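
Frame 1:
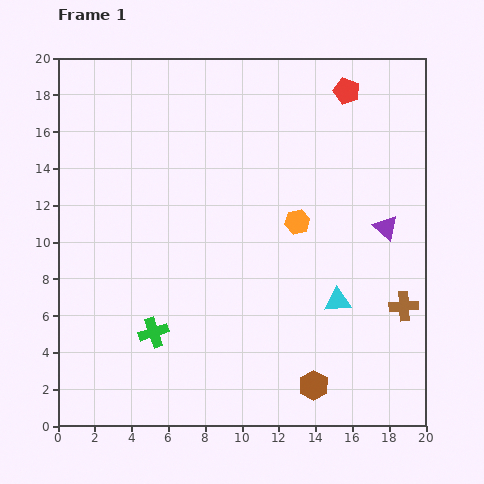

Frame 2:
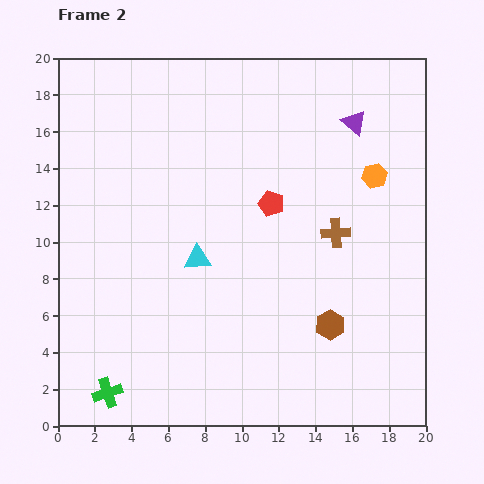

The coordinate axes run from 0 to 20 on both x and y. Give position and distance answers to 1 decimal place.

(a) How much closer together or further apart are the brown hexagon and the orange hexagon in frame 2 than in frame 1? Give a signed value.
-0.5

Distance in frame 1: 8.9. Distance in frame 2: 8.4.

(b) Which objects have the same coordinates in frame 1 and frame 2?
none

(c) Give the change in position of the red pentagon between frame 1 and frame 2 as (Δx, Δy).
(-4.1, -6.1)

The red pentagon was at (15.7, 18.2) in frame 1 and (11.6, 12.1) in frame 2.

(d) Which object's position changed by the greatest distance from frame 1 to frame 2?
the cyan triangle

(moved 7.9; next 7.3)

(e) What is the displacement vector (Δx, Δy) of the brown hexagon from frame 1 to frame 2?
(0.9, 3.3)

The brown hexagon was at (13.9, 2.2) in frame 1 and (14.8, 5.5) in frame 2.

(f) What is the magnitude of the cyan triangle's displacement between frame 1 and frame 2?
7.9

The cyan triangle moved from (15.2, 6.8) to (7.6, 9.1), a distance of √(7.6² + 2.3²) ≈ 7.9.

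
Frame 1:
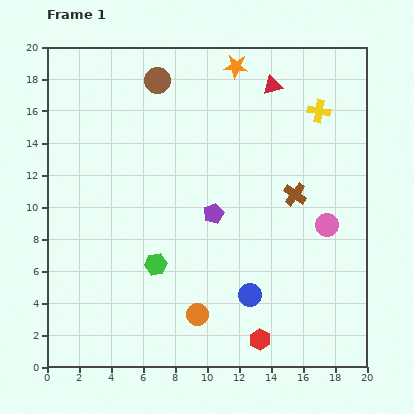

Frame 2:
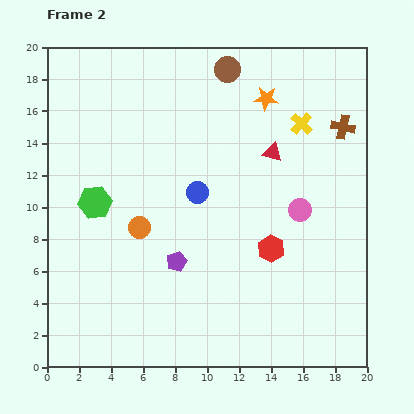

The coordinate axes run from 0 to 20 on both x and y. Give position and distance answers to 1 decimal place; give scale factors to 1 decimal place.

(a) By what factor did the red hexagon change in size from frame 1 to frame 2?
1.3×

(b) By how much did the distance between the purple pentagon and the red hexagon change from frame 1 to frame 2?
-2.4

Distance in frame 1: 8.4. Distance in frame 2: 6.0.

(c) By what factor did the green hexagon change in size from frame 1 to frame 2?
1.5×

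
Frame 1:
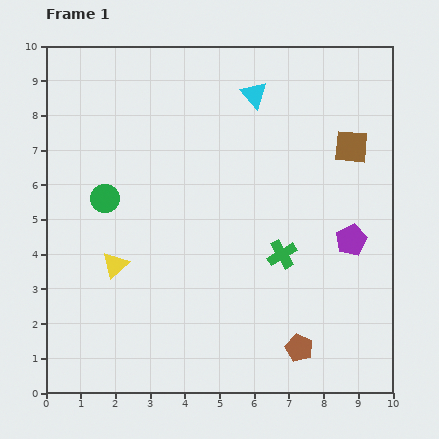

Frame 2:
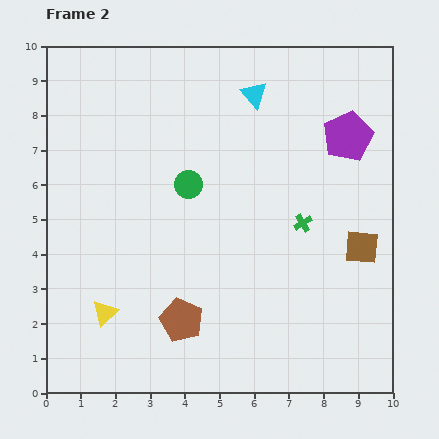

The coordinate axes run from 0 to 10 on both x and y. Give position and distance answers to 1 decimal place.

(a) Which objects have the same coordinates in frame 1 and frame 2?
the cyan triangle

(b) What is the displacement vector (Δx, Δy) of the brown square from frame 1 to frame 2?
(0.3, -2.9)

The brown square was at (8.8, 7.1) in frame 1 and (9.1, 4.2) in frame 2.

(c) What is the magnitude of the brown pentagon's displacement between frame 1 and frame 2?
3.5

The brown pentagon moved from (7.3, 1.3) to (3.9, 2.1), a distance of √(3.4² + 0.8²) ≈ 3.5.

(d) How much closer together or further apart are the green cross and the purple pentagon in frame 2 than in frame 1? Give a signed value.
+0.8

Distance in frame 1: 2.0. Distance in frame 2: 2.8.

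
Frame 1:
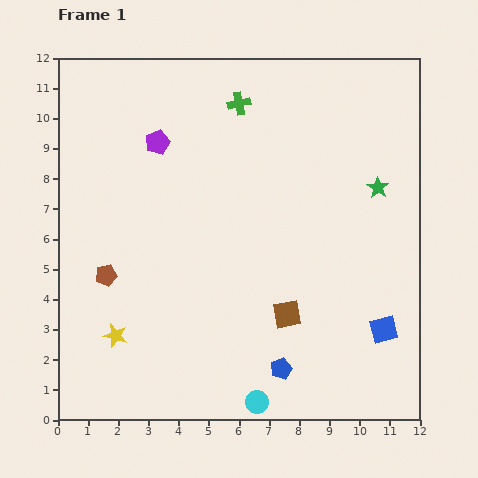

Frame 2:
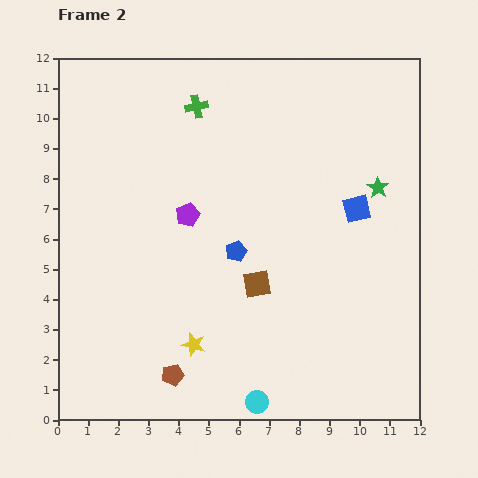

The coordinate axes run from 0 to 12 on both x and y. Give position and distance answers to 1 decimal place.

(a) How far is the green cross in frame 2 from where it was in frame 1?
1.4

The green cross moved from (6.0, 10.5) to (4.6, 10.4), a distance of √(1.4² + 0.1²) ≈ 1.4.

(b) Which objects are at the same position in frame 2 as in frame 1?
the cyan circle, the green star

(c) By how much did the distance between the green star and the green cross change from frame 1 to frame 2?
+1.2

Distance in frame 1: 5.4. Distance in frame 2: 6.6.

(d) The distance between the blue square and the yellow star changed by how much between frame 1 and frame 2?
-1.9

Distance in frame 1: 8.9. Distance in frame 2: 7.0.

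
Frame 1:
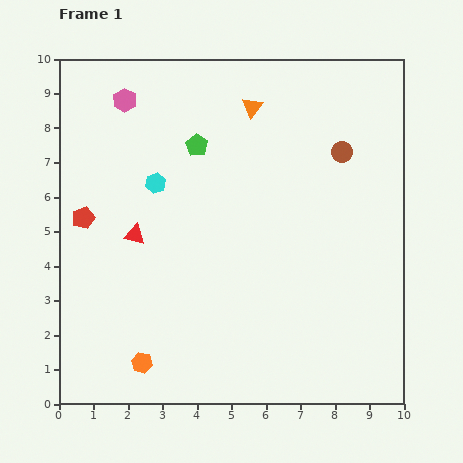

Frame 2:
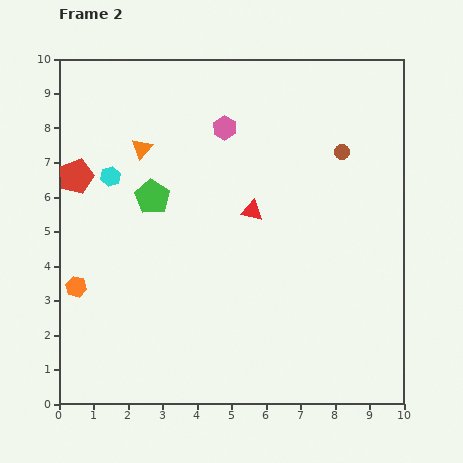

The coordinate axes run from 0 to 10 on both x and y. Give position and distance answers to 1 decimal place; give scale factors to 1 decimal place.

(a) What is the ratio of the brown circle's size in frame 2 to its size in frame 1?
0.7×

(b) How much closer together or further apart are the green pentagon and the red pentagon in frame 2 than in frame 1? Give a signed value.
-1.6

Distance in frame 1: 3.9. Distance in frame 2: 2.3.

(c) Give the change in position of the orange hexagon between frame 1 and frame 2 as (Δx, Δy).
(-1.9, 2.2)

The orange hexagon was at (2.4, 1.2) in frame 1 and (0.5, 3.4) in frame 2.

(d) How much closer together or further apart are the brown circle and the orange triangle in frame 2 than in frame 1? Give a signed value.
+2.9

Distance in frame 1: 2.9. Distance in frame 2: 5.8.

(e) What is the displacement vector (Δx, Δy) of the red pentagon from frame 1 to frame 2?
(-0.2, 1.2)

The red pentagon was at (0.7, 5.4) in frame 1 and (0.5, 6.6) in frame 2.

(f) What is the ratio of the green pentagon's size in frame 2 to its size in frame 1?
1.6×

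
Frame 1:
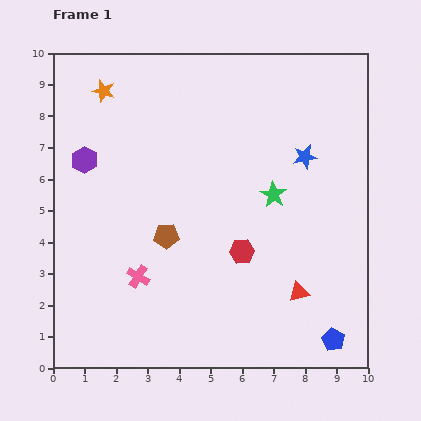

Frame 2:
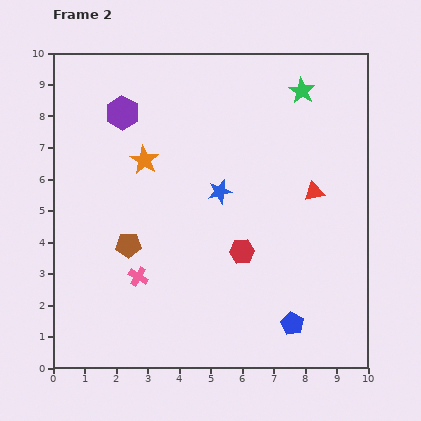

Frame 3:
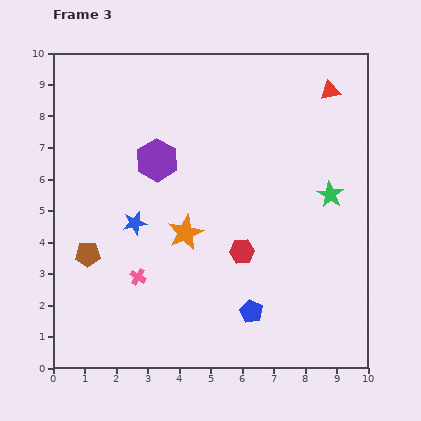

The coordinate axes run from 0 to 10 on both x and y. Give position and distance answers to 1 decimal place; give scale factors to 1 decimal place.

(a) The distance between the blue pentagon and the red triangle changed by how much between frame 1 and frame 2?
+2.4

Distance in frame 1: 1.9. Distance in frame 2: 4.3.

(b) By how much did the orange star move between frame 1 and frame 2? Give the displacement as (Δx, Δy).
(1.3, -2.2)

The orange star was at (1.6, 8.8) in frame 1 and (2.9, 6.6) in frame 2.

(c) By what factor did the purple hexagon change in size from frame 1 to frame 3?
1.6×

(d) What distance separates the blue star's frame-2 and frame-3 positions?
2.9

The blue star moved from (5.3, 5.6) to (2.6, 4.6), a distance of √(2.7² + 1.0²) ≈ 2.9.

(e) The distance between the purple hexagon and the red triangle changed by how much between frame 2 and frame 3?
-0.7

Distance in frame 2: 6.6. Distance in frame 3: 5.9.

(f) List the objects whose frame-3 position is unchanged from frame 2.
the red hexagon, the pink cross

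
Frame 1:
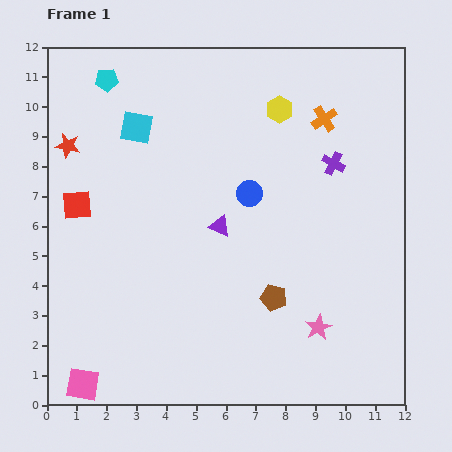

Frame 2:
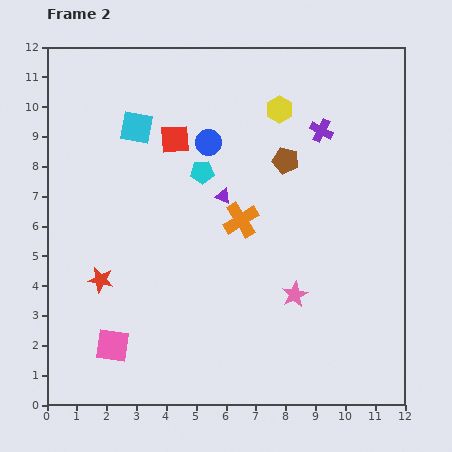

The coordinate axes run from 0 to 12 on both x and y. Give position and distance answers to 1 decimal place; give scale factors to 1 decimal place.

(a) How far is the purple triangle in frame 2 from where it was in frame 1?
1.0

The purple triangle moved from (5.8, 6.0) to (5.9, 7.0), a distance of √(0.1² + 1.0²) ≈ 1.0.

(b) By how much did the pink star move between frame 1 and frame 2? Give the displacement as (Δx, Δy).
(-0.8, 1.1)

The pink star was at (9.1, 2.6) in frame 1 and (8.3, 3.7) in frame 2.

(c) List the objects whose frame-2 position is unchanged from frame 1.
the cyan square, the yellow hexagon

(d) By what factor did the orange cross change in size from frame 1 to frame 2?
1.4×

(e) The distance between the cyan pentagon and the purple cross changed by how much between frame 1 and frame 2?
-3.9

Distance in frame 1: 8.1. Distance in frame 2: 4.2.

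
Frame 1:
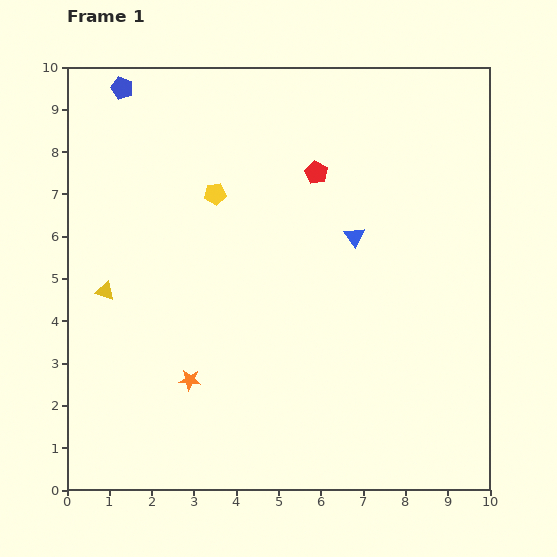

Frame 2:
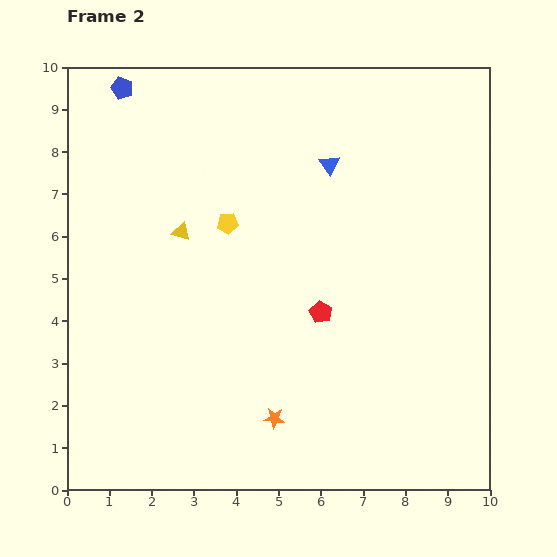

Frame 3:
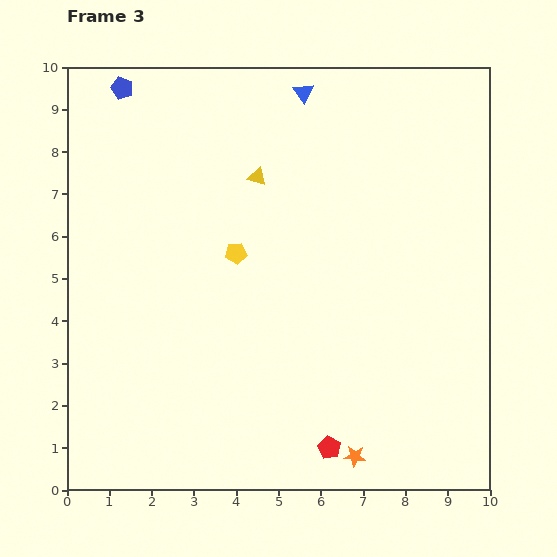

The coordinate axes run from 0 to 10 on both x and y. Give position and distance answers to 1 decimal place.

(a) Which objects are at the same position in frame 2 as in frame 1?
the blue pentagon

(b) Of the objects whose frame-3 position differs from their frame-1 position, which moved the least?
the yellow pentagon

(moved 1.5)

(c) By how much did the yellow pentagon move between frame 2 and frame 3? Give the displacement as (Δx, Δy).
(0.2, -0.7)

The yellow pentagon was at (3.8, 6.3) in frame 2 and (4.0, 5.6) in frame 3.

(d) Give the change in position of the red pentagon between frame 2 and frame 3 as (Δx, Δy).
(0.2, -3.2)

The red pentagon was at (6.0, 4.2) in frame 2 and (6.2, 1.0) in frame 3.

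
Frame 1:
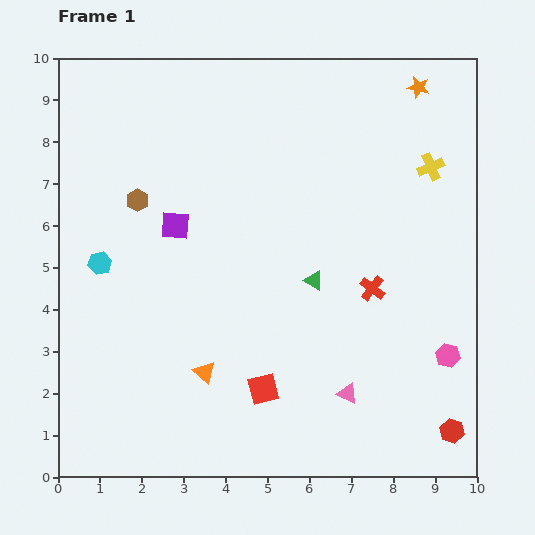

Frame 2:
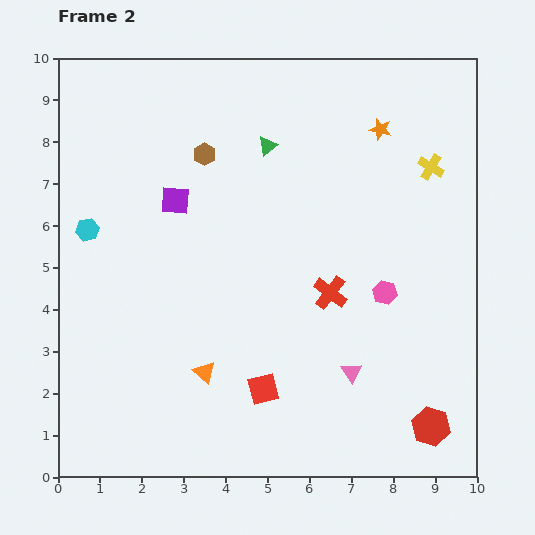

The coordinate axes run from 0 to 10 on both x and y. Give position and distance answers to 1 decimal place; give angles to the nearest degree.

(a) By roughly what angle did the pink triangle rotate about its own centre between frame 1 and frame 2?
31° clockwise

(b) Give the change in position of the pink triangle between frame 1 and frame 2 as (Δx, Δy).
(0.1, 0.5)

The pink triangle was at (6.9, 2.0) in frame 1 and (7.0, 2.5) in frame 2.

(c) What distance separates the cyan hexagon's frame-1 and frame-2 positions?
0.9

The cyan hexagon moved from (1.0, 5.1) to (0.7, 5.9), a distance of √(0.3² + 0.8²) ≈ 0.9.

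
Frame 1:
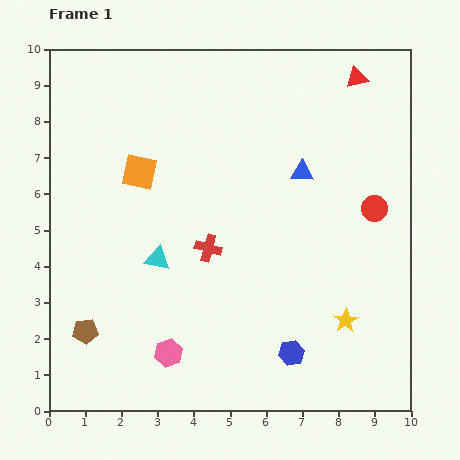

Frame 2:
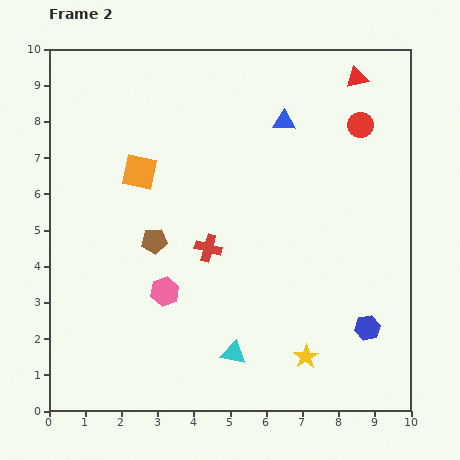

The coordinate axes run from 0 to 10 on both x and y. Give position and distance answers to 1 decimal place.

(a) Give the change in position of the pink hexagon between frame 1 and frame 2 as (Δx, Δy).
(-0.1, 1.7)

The pink hexagon was at (3.3, 1.6) in frame 1 and (3.2, 3.3) in frame 2.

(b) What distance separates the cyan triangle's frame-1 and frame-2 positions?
3.3

The cyan triangle moved from (3.0, 4.2) to (5.1, 1.6), a distance of √(2.1² + 2.6²) ≈ 3.3.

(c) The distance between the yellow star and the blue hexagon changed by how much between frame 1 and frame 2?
+0.2

Distance in frame 1: 1.7. Distance in frame 2: 1.9.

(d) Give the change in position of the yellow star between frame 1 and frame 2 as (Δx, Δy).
(-1.1, -1.0)

The yellow star was at (8.2, 2.5) in frame 1 and (7.1, 1.5) in frame 2.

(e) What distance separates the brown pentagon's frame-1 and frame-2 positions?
3.1

The brown pentagon moved from (1.0, 2.2) to (2.9, 4.7), a distance of √(1.9² + 2.5²) ≈ 3.1.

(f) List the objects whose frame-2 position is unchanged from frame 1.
the red triangle, the red cross, the orange square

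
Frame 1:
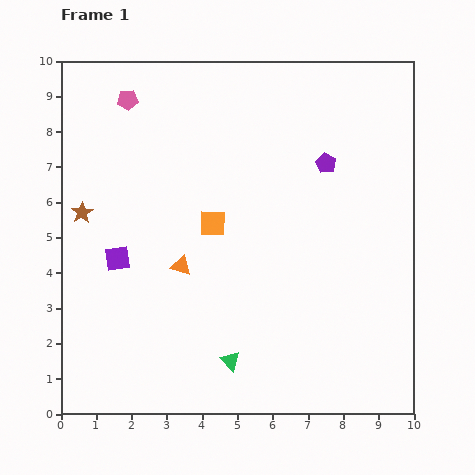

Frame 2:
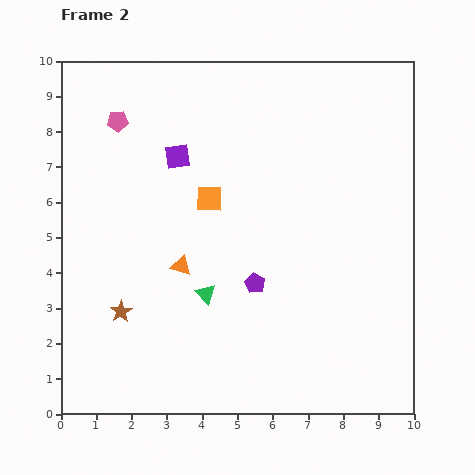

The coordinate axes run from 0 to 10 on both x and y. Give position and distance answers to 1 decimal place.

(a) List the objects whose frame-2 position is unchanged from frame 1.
the orange triangle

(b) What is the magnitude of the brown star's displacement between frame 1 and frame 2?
3.0

The brown star moved from (0.6, 5.7) to (1.7, 2.9), a distance of √(1.1² + 2.8²) ≈ 3.0.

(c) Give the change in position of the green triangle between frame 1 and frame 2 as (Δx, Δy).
(-0.7, 1.9)

The green triangle was at (4.8, 1.5) in frame 1 and (4.1, 3.4) in frame 2.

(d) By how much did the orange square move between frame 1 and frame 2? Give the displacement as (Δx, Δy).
(-0.1, 0.7)

The orange square was at (4.3, 5.4) in frame 1 and (4.2, 6.1) in frame 2.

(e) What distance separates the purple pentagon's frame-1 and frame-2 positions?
3.9

The purple pentagon moved from (7.5, 7.1) to (5.5, 3.7), a distance of √(2.0² + 3.4²) ≈ 3.9.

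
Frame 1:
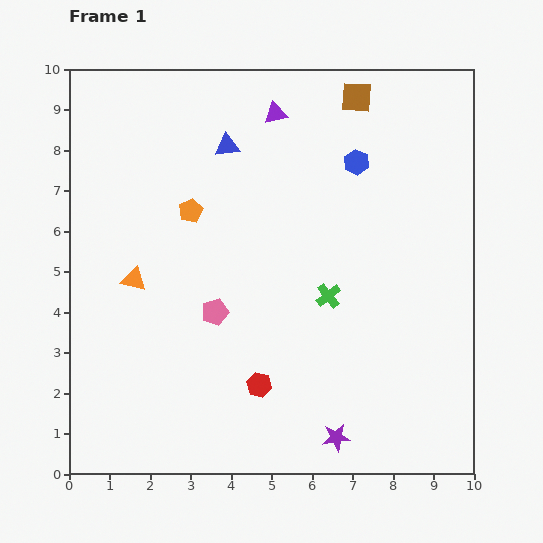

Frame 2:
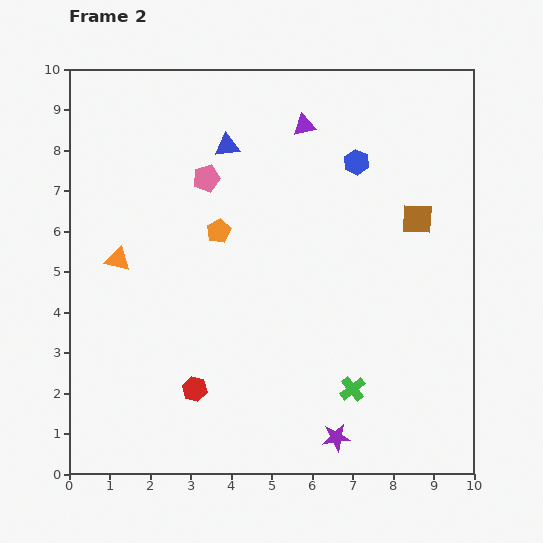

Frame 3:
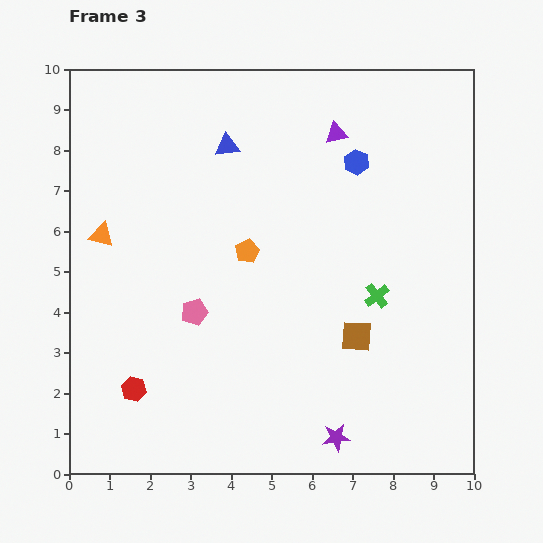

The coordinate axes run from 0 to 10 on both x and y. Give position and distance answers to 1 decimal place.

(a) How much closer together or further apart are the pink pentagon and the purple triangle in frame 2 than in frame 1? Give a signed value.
-2.4

Distance in frame 1: 5.1. Distance in frame 2: 2.7.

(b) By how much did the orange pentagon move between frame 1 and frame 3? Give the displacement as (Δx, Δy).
(1.4, -1.0)

The orange pentagon was at (3.0, 6.5) in frame 1 and (4.4, 5.5) in frame 3.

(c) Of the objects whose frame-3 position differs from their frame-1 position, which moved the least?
the pink pentagon

(moved 0.5)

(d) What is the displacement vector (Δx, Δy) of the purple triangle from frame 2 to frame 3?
(0.8, -0.2)

The purple triangle was at (5.8, 8.6) in frame 2 and (6.6, 8.4) in frame 3.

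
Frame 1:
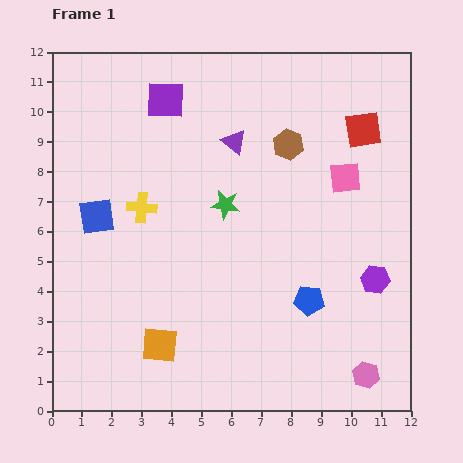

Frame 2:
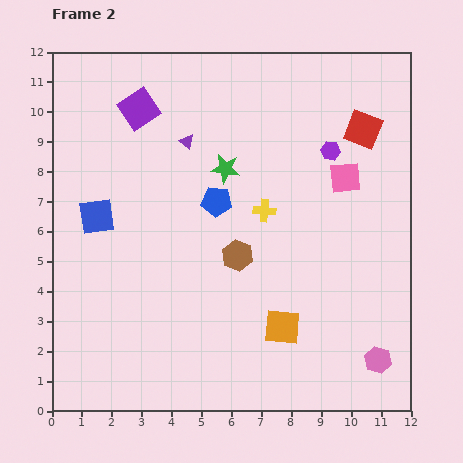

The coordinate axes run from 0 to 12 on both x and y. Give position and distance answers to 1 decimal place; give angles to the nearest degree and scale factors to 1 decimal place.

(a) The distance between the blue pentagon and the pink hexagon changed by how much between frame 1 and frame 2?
+4.5

Distance in frame 1: 3.1. Distance in frame 2: 7.6.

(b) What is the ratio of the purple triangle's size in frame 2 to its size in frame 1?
0.6×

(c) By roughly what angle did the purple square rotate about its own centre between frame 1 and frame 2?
35° counter-clockwise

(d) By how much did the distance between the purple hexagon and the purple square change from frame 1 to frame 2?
-2.6

Distance in frame 1: 9.2. Distance in frame 2: 6.6.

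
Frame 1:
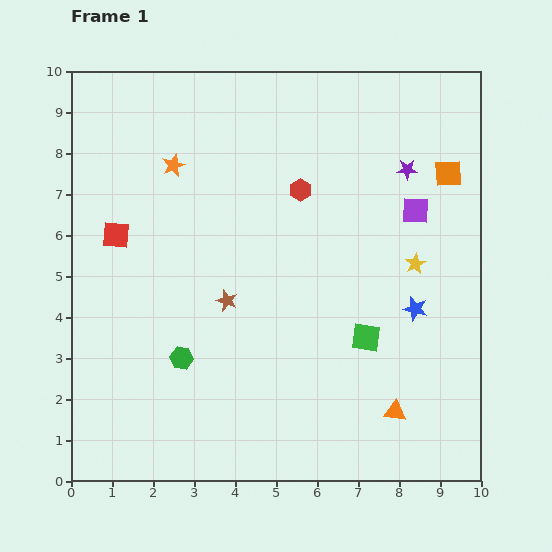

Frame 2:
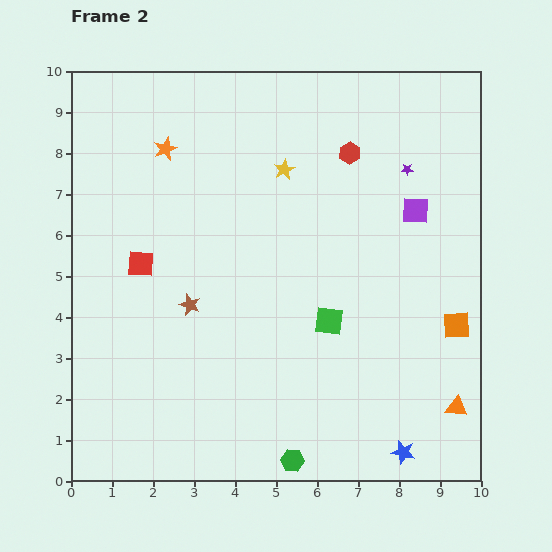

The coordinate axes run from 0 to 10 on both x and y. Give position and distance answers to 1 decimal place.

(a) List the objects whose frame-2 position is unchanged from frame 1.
the purple square, the purple star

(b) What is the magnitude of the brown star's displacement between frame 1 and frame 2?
0.9

The brown star moved from (3.8, 4.4) to (2.9, 4.3), a distance of √(0.9² + 0.1²) ≈ 0.9.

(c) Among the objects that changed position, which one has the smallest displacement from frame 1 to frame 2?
the orange star

(moved 0.4)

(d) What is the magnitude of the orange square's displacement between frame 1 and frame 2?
3.7

The orange square moved from (9.2, 7.5) to (9.4, 3.8), a distance of √(0.2² + 3.7²) ≈ 3.7.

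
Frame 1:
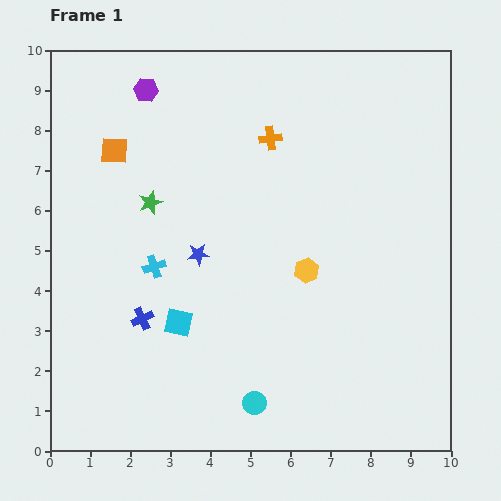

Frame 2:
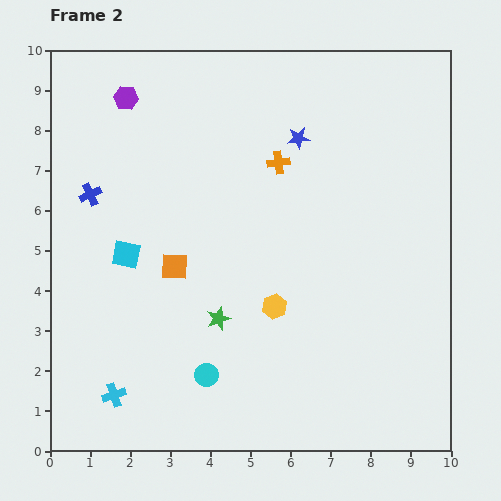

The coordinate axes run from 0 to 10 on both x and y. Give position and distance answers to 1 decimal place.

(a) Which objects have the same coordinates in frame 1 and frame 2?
none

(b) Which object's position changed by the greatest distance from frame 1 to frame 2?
the blue star

(moved 3.8; next 3.4)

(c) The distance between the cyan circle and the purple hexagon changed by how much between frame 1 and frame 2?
-1.1

Distance in frame 1: 8.3. Distance in frame 2: 7.2.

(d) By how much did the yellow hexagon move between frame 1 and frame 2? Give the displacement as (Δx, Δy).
(-0.8, -0.9)

The yellow hexagon was at (6.4, 4.5) in frame 1 and (5.6, 3.6) in frame 2.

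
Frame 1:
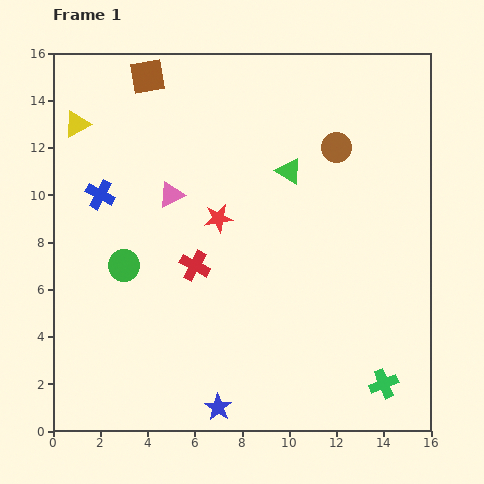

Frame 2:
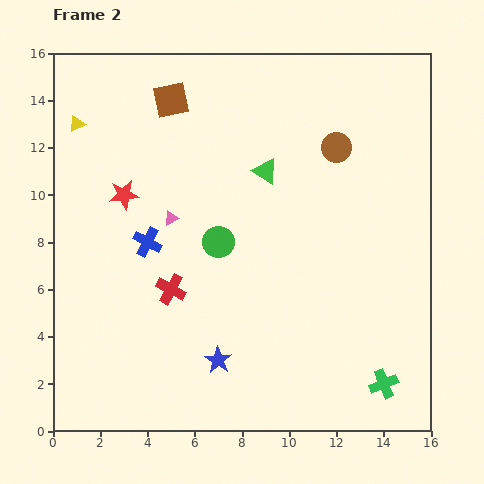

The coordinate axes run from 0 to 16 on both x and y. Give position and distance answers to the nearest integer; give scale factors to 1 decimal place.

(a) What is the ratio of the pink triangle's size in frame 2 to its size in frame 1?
0.6×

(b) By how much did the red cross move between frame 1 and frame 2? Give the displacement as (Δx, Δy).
(-1, -1)

The red cross was at (6, 7) in frame 1 and (5, 6) in frame 2.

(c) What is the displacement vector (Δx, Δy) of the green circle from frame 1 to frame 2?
(4, 1)

The green circle was at (3, 7) in frame 1 and (7, 8) in frame 2.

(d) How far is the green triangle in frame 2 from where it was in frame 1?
1

The green triangle moved from (10, 11) to (9, 11), a distance of √(1² + 0²) ≈ 1.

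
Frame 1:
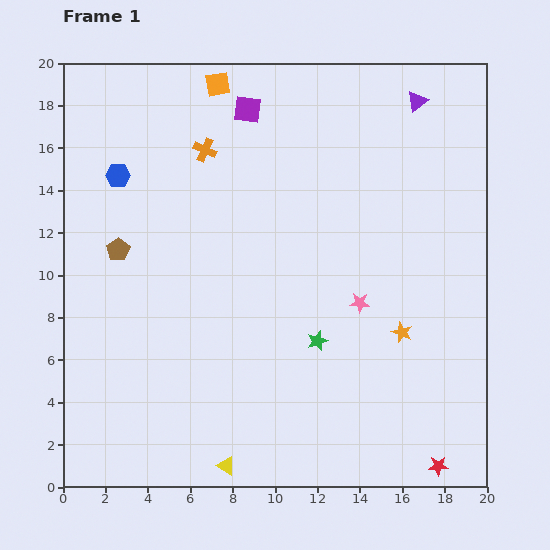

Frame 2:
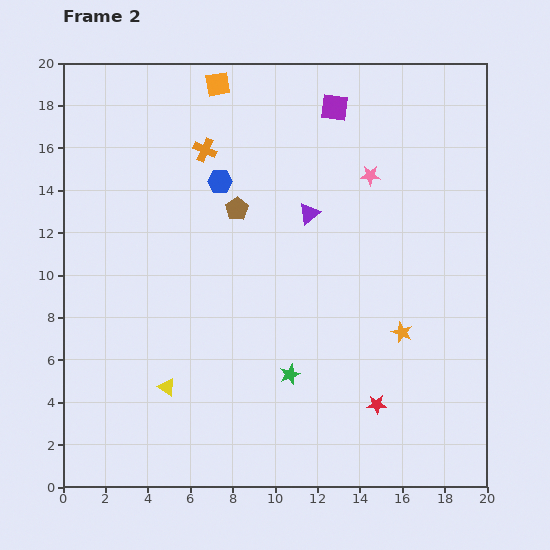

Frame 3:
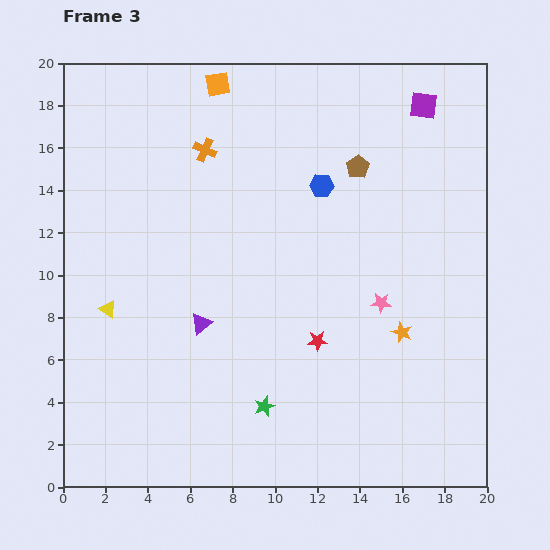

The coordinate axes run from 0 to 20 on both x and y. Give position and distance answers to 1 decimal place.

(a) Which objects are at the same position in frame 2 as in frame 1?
the orange square, the orange cross, the orange star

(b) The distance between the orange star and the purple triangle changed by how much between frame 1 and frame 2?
-3.8

Distance in frame 1: 10.9. Distance in frame 2: 7.1.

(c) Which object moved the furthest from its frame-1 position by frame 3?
the purple triangle

(moved 14.6; next 12.0)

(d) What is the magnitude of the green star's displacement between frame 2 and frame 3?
1.9

The green star moved from (10.7, 5.3) to (9.5, 3.8), a distance of √(1.2² + 1.5²) ≈ 1.9.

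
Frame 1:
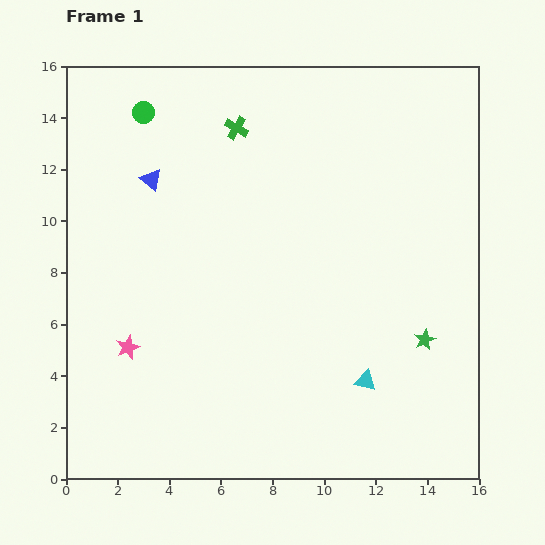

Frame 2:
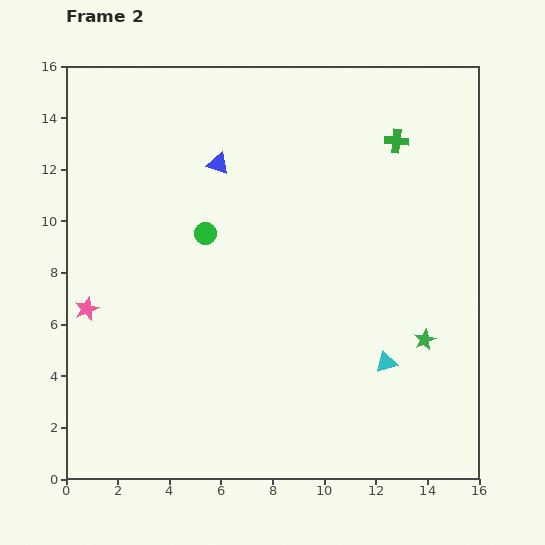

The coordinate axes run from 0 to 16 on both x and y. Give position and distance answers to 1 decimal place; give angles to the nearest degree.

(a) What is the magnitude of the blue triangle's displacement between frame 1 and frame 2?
2.7

The blue triangle moved from (3.3, 11.6) to (5.9, 12.2), a distance of √(2.6² + 0.6²) ≈ 2.7.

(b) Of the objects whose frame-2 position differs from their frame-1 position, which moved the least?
the cyan triangle

(moved 1.1)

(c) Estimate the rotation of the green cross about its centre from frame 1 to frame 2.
25° counter-clockwise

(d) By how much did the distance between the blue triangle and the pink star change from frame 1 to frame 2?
+1.0

Distance in frame 1: 6.6. Distance in frame 2: 7.6.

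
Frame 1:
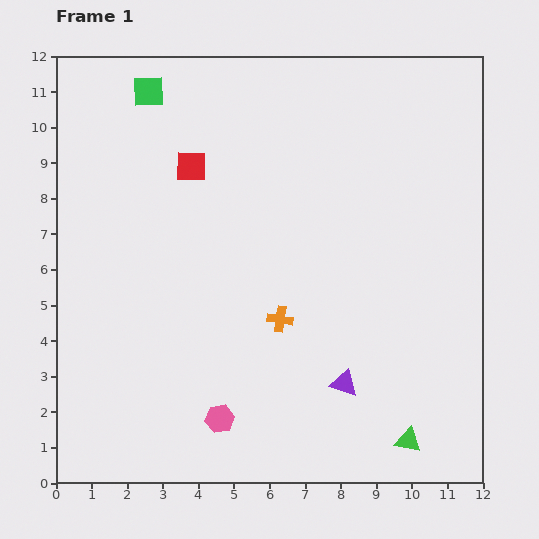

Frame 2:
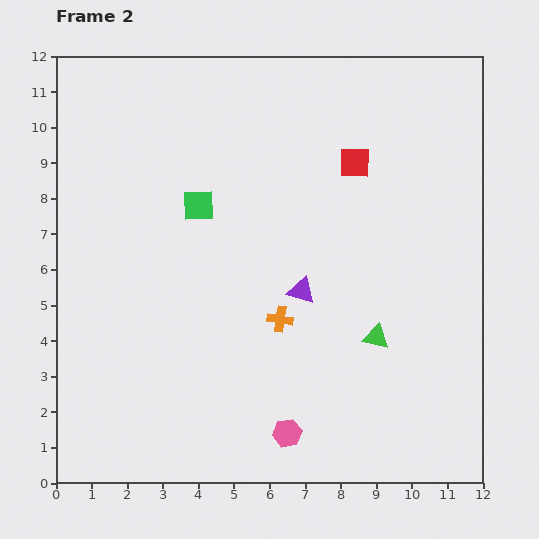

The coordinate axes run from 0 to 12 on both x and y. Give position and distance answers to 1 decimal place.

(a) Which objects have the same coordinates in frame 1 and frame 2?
the orange cross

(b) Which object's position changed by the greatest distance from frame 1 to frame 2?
the red square

(moved 4.6; next 3.5)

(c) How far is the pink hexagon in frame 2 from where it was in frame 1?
1.9

The pink hexagon moved from (4.6, 1.8) to (6.5, 1.4), a distance of √(1.9² + 0.4²) ≈ 1.9.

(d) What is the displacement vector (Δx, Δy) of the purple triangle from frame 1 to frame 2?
(-1.2, 2.6)

The purple triangle was at (8.1, 2.8) in frame 1 and (6.9, 5.4) in frame 2.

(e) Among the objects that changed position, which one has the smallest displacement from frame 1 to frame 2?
the pink hexagon

(moved 1.9)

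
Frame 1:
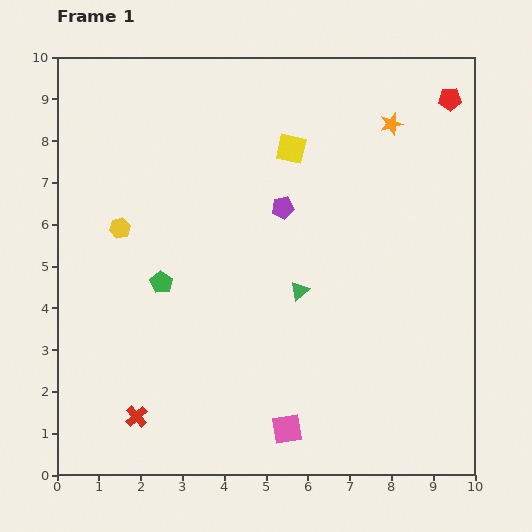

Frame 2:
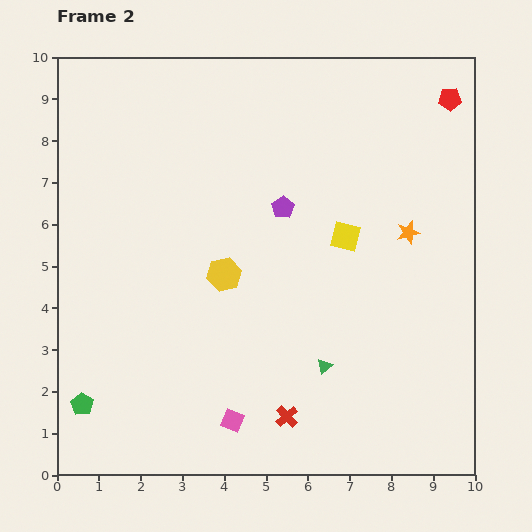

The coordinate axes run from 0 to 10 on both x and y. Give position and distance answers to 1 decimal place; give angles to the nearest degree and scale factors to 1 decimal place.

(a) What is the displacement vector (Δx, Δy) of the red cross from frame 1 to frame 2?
(3.6, 0.0)

The red cross was at (1.9, 1.4) in frame 1 and (5.5, 1.4) in frame 2.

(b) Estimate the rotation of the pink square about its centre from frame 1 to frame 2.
32° clockwise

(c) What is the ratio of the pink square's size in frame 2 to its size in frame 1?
0.7×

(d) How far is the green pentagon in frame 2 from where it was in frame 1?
3.5

The green pentagon moved from (2.5, 4.6) to (0.6, 1.7), a distance of √(1.9² + 2.9²) ≈ 3.5.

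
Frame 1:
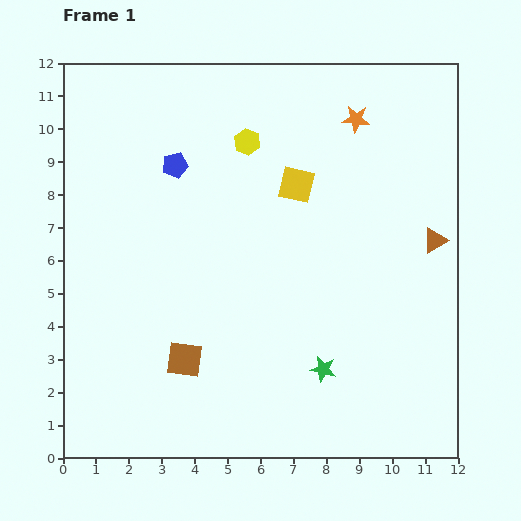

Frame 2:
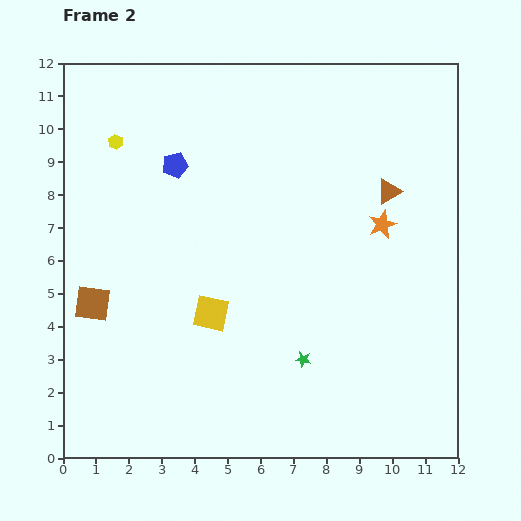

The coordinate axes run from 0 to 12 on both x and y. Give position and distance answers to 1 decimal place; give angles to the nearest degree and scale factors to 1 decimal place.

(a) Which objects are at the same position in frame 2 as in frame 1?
the blue pentagon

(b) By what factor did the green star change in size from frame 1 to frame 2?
0.6×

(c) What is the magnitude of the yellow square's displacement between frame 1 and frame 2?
4.7

The yellow square moved from (7.1, 8.3) to (4.5, 4.4), a distance of √(2.6² + 3.9²) ≈ 4.7.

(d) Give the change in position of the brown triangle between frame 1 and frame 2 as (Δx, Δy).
(-1.4, 1.5)

The brown triangle was at (11.3, 6.6) in frame 1 and (9.9, 8.1) in frame 2.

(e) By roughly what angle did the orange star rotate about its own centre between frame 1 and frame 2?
28° counter-clockwise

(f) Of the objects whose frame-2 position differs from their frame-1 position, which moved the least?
the green star

(moved 0.7)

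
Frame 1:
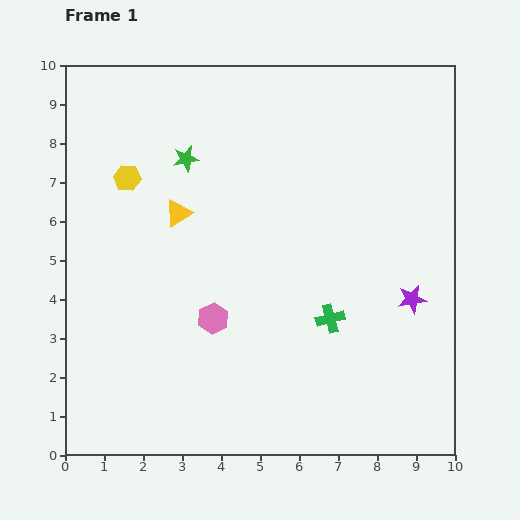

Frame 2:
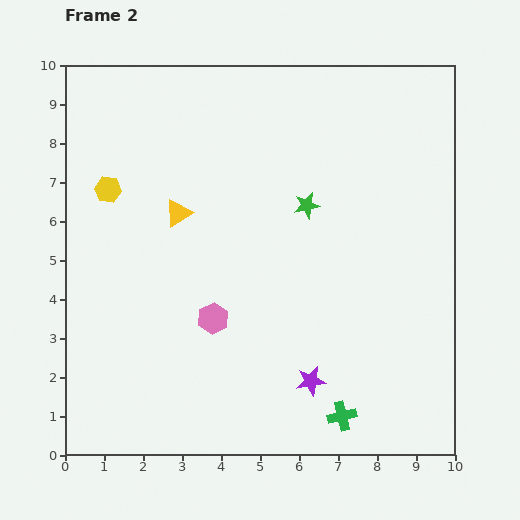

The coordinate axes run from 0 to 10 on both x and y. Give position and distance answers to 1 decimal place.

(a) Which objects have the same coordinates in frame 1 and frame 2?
the yellow triangle, the pink hexagon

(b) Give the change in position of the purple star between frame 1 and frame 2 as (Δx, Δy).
(-2.6, -2.1)

The purple star was at (8.9, 4.0) in frame 1 and (6.3, 1.9) in frame 2.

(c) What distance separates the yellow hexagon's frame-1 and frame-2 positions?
0.6

The yellow hexagon moved from (1.6, 7.1) to (1.1, 6.8), a distance of √(0.5² + 0.3²) ≈ 0.6.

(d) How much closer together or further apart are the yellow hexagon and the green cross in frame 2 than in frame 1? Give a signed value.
+2.0

Distance in frame 1: 6.3. Distance in frame 2: 8.3.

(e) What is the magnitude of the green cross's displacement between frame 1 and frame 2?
2.5

The green cross moved from (6.8, 3.5) to (7.1, 1.0), a distance of √(0.3² + 2.5²) ≈ 2.5.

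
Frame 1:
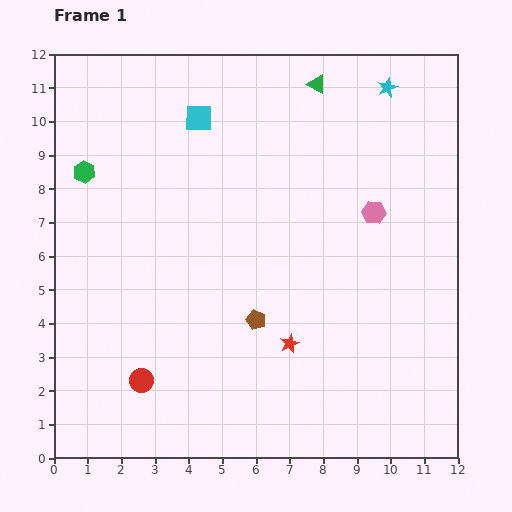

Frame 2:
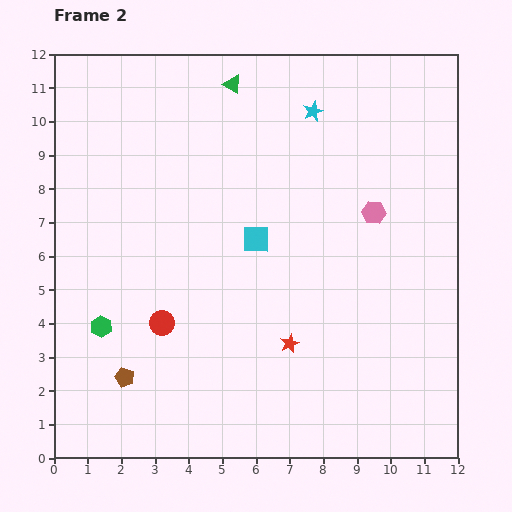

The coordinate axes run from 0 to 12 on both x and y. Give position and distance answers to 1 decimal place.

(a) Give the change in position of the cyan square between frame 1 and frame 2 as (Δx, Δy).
(1.7, -3.6)

The cyan square was at (4.3, 10.1) in frame 1 and (6.0, 6.5) in frame 2.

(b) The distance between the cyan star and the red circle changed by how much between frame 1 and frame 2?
-3.7

Distance in frame 1: 11.4. Distance in frame 2: 7.7.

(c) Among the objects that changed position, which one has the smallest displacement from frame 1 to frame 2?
the red circle

(moved 1.8)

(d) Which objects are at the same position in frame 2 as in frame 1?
the pink hexagon, the red star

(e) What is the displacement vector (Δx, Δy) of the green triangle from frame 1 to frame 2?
(-2.5, 0.0)

The green triangle was at (7.8, 11.1) in frame 1 and (5.3, 11.1) in frame 2.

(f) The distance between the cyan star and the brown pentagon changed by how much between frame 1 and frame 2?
+1.8

Distance in frame 1: 7.9. Distance in frame 2: 9.7.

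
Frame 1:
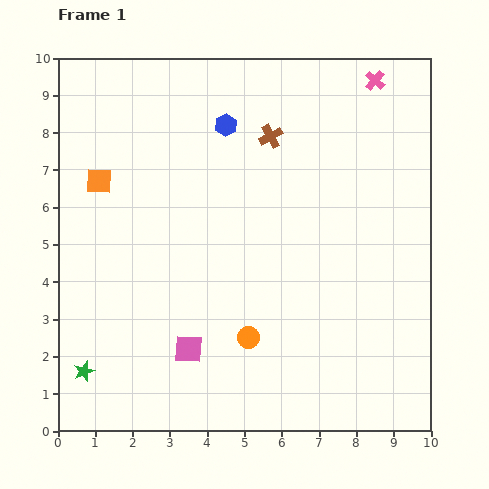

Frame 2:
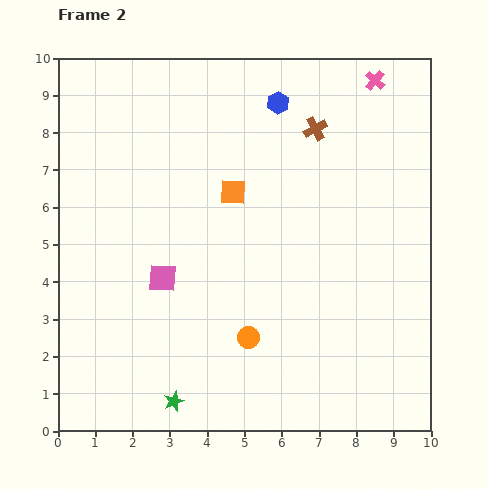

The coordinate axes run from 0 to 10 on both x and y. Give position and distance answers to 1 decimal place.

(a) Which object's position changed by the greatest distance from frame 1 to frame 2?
the orange square

(moved 3.6; next 2.5)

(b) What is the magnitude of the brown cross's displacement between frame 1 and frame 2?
1.2

The brown cross moved from (5.7, 7.9) to (6.9, 8.1), a distance of √(1.2² + 0.2²) ≈ 1.2.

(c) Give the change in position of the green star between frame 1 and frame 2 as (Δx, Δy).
(2.4, -0.8)

The green star was at (0.7, 1.6) in frame 1 and (3.1, 0.8) in frame 2.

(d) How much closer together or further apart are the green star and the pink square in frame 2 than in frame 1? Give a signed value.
+0.4

Distance in frame 1: 2.9. Distance in frame 2: 3.3.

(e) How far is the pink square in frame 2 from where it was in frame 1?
2.0

The pink square moved from (3.5, 2.2) to (2.8, 4.1), a distance of √(0.7² + 1.9²) ≈ 2.0.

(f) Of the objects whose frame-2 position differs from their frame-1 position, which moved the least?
the brown cross

(moved 1.2)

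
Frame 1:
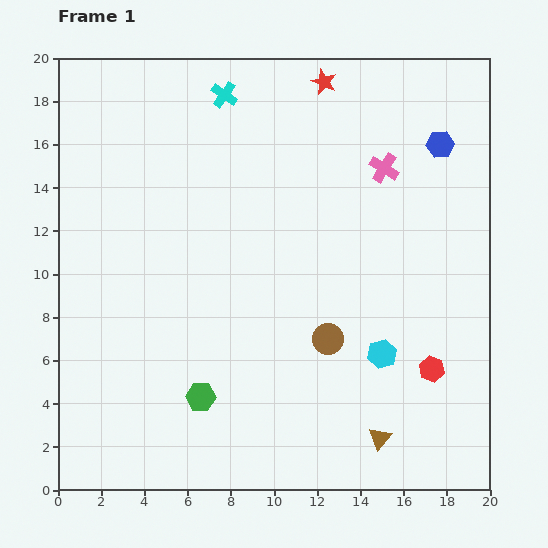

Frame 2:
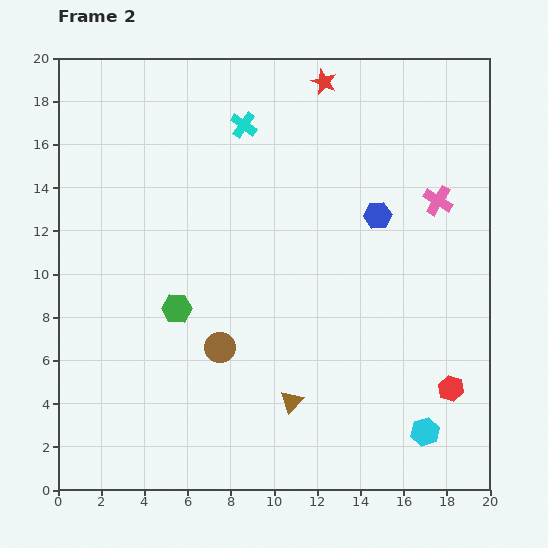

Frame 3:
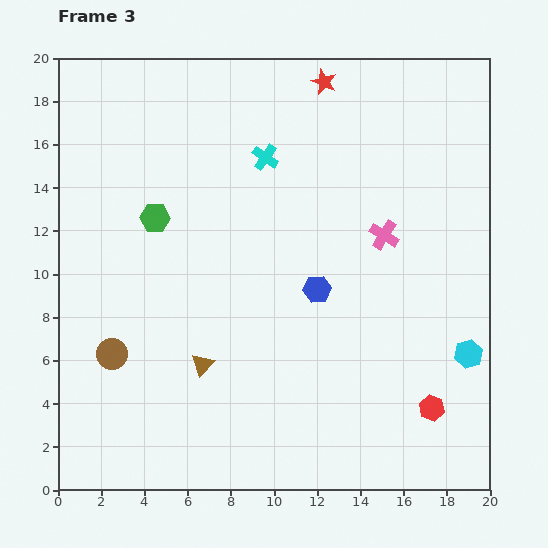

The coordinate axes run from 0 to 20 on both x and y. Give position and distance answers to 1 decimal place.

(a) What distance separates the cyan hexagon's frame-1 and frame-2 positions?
4.1

The cyan hexagon moved from (15.0, 6.3) to (17.0, 2.7), a distance of √(2.0² + 3.6²) ≈ 4.1.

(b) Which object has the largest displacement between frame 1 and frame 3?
the brown circle

(moved 10.0; next 8.9)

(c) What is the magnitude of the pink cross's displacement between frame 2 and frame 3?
3.0

The pink cross moved from (17.6, 13.4) to (15.1, 11.8), a distance of √(2.5² + 1.6²) ≈ 3.0.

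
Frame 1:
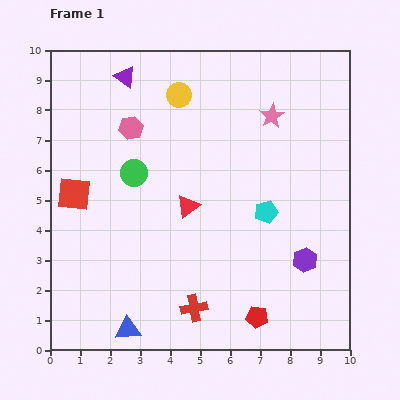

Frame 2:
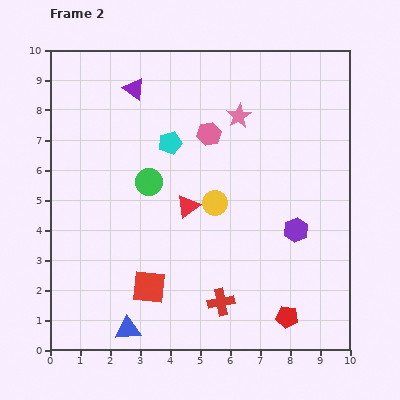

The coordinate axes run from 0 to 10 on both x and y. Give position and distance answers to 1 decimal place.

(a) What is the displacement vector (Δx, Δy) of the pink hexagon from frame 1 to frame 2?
(2.6, -0.2)

The pink hexagon was at (2.7, 7.4) in frame 1 and (5.3, 7.2) in frame 2.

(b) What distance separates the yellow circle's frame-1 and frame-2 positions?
3.8

The yellow circle moved from (4.3, 8.5) to (5.5, 4.9), a distance of √(1.2² + 3.6²) ≈ 3.8.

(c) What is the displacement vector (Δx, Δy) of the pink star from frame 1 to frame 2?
(-1.1, 0.0)

The pink star was at (7.4, 7.8) in frame 1 and (6.3, 7.8) in frame 2.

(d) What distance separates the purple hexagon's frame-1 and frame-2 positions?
1.0

The purple hexagon moved from (8.5, 3.0) to (8.2, 4.0), a distance of √(0.3² + 1.0²) ≈ 1.0.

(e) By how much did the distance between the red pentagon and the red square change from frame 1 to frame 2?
-2.6

Distance in frame 1: 7.3. Distance in frame 2: 4.7.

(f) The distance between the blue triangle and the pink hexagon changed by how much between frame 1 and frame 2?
+0.3

Distance in frame 1: 6.7. Distance in frame 2: 7.0.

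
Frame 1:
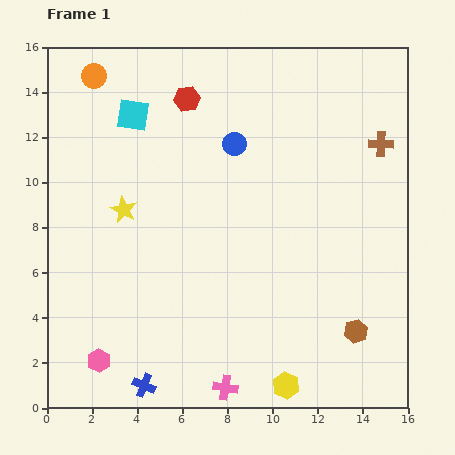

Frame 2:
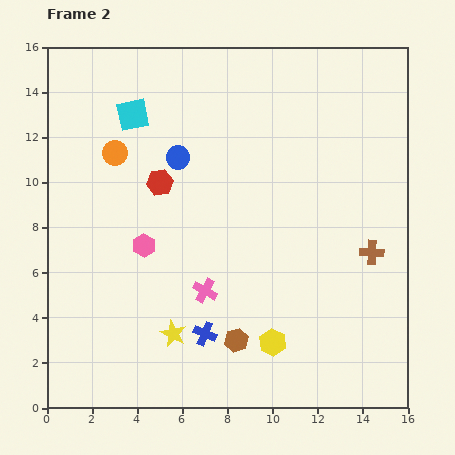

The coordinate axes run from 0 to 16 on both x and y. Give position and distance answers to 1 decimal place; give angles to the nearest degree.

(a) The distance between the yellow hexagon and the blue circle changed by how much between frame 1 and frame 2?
-1.7

Distance in frame 1: 10.9. Distance in frame 2: 9.2.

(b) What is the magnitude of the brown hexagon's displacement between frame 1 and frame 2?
5.3

The brown hexagon moved from (13.7, 3.4) to (8.4, 3.0), a distance of √(5.3² + 0.4²) ≈ 5.3.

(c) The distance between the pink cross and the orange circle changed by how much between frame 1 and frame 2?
-7.7

Distance in frame 1: 15.0. Distance in frame 2: 7.3.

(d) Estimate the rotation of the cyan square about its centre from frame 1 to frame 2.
21° counter-clockwise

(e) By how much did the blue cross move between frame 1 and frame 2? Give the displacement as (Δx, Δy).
(2.7, 2.3)

The blue cross was at (4.3, 1.0) in frame 1 and (7.0, 3.3) in frame 2.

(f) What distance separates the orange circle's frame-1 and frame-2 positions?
3.5

The orange circle moved from (2.1, 14.7) to (3.0, 11.3), a distance of √(0.9² + 3.4²) ≈ 3.5.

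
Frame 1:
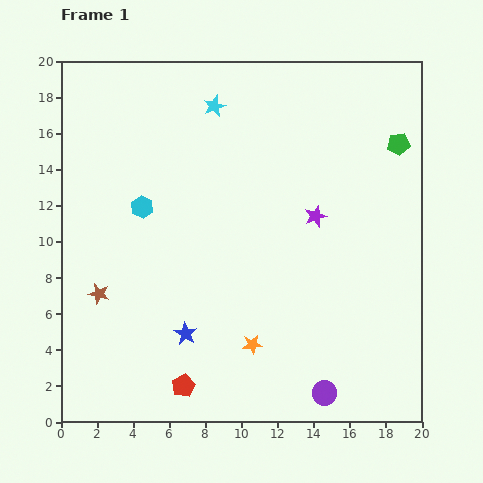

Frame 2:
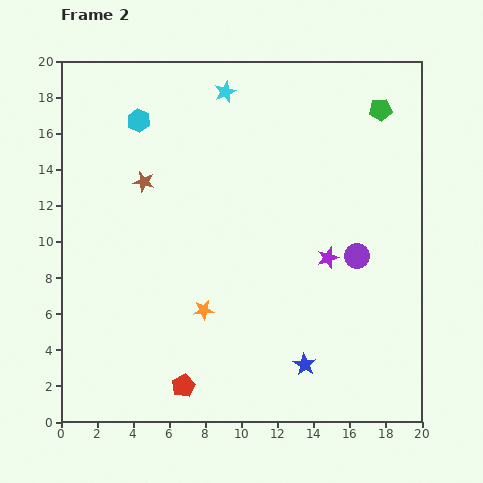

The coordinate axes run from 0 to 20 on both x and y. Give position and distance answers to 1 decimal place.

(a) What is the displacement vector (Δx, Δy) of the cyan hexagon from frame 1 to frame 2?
(-0.2, 4.8)

The cyan hexagon was at (4.5, 11.9) in frame 1 and (4.3, 16.7) in frame 2.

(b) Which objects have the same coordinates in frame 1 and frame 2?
the red pentagon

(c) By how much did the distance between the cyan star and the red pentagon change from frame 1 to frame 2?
+0.9

Distance in frame 1: 15.6. Distance in frame 2: 16.5.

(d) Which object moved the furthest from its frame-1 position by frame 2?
the purple circle

(moved 7.8; next 6.8)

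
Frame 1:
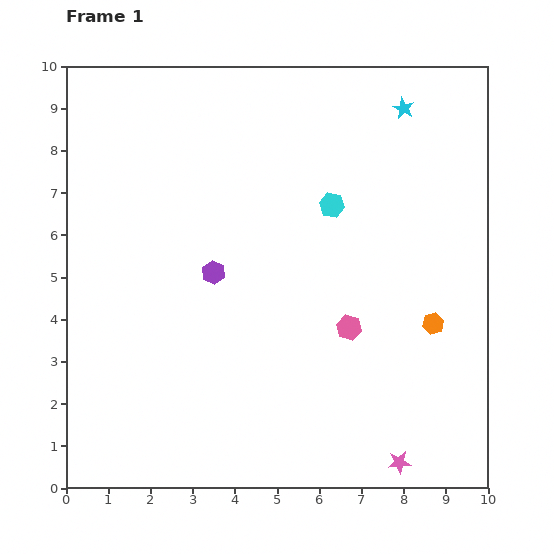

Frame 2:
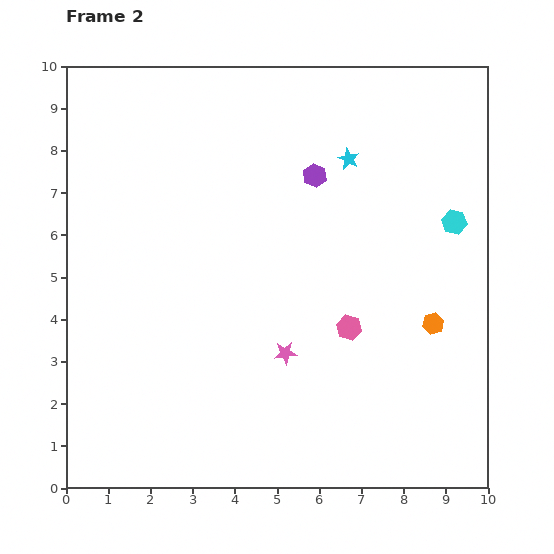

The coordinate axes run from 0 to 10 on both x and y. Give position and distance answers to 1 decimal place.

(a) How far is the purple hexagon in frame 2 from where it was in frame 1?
3.3

The purple hexagon moved from (3.5, 5.1) to (5.9, 7.4), a distance of √(2.4² + 2.3²) ≈ 3.3.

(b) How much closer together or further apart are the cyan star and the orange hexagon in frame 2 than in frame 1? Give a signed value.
-0.7

Distance in frame 1: 5.1. Distance in frame 2: 4.4.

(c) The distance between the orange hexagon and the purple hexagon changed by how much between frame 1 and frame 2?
-0.8

Distance in frame 1: 5.3. Distance in frame 2: 4.5.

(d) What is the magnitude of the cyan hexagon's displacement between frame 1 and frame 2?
2.9

The cyan hexagon moved from (6.3, 6.7) to (9.2, 6.3), a distance of √(2.9² + 0.4²) ≈ 2.9.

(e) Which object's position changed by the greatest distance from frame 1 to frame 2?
the pink star

(moved 3.7; next 3.3)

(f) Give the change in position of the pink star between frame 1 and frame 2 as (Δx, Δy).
(-2.7, 2.6)

The pink star was at (7.9, 0.6) in frame 1 and (5.2, 3.2) in frame 2.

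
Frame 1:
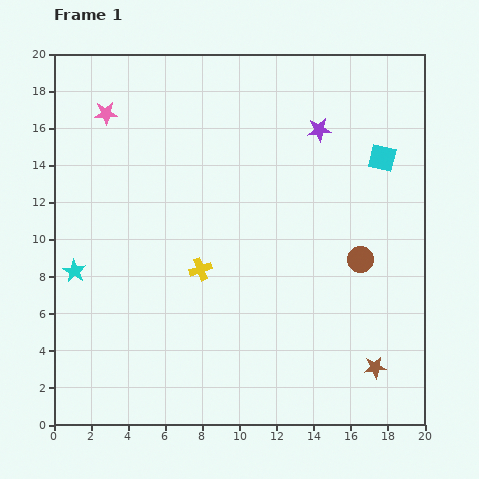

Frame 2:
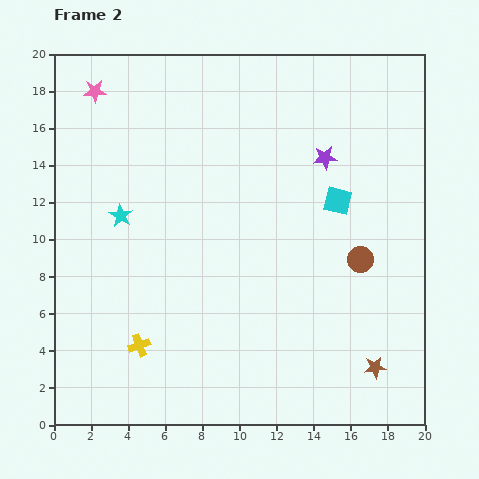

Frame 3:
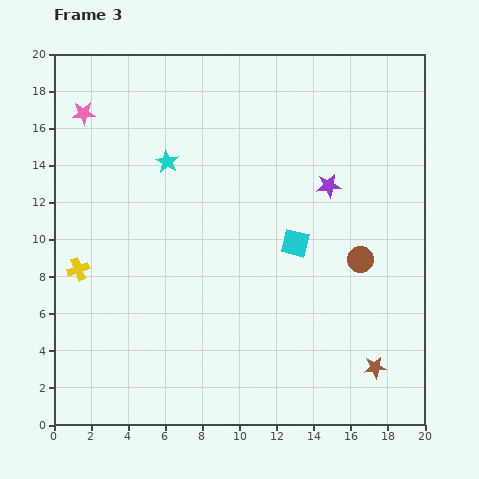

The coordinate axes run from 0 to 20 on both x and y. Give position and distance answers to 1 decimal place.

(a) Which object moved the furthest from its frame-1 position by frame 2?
the yellow cross

(moved 5.3; next 3.9)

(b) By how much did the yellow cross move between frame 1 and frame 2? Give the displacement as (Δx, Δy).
(-3.3, -4.1)

The yellow cross was at (7.9, 8.4) in frame 1 and (4.6, 4.3) in frame 2.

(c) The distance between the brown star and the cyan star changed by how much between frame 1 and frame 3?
-1.2

Distance in frame 1: 17.0. Distance in frame 3: 15.8.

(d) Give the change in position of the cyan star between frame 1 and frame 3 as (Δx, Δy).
(5.0, 5.9)

The cyan star was at (1.1, 8.3) in frame 1 and (6.1, 14.2) in frame 3.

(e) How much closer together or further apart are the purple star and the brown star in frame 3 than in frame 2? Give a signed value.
-1.5

Distance in frame 2: 11.6. Distance in frame 3: 10.1.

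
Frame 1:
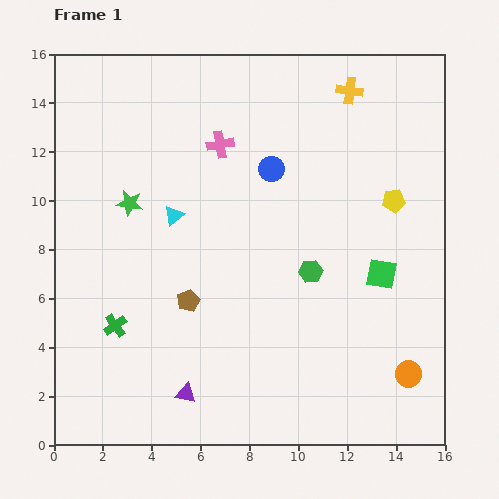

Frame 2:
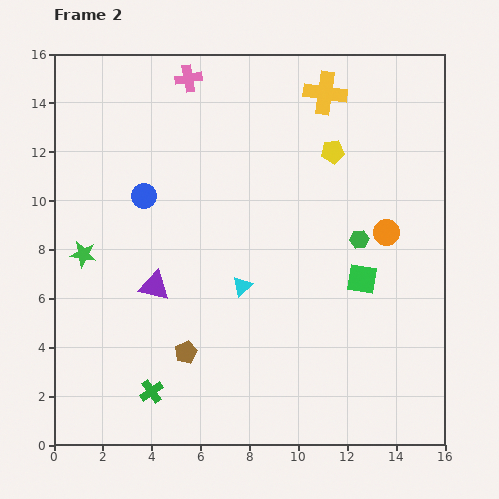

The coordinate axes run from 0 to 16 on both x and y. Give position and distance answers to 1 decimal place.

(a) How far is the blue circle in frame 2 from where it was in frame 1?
5.3

The blue circle moved from (8.9, 11.3) to (3.7, 10.2), a distance of √(5.2² + 1.1²) ≈ 5.3.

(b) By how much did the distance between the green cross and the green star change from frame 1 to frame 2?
+1.3

Distance in frame 1: 5.0. Distance in frame 2: 6.3.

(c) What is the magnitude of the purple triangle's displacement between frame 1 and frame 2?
4.6

The purple triangle moved from (5.4, 2.1) to (4.1, 6.5), a distance of √(1.3² + 4.4²) ≈ 4.6.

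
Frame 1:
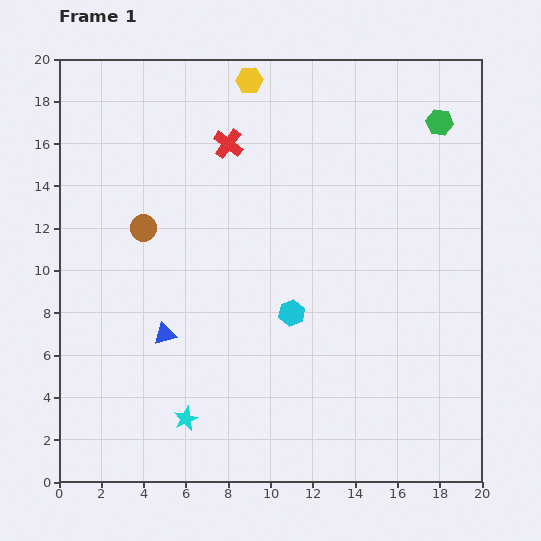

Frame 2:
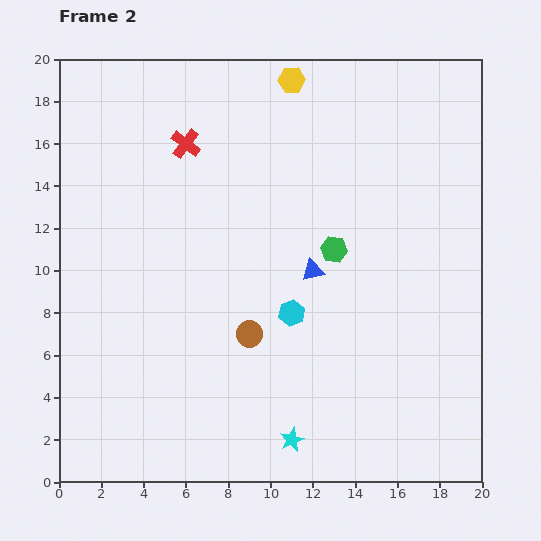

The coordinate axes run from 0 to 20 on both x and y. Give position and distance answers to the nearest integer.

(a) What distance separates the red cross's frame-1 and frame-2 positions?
2

The red cross moved from (8, 16) to (6, 16), a distance of √(2² + 0²) ≈ 2.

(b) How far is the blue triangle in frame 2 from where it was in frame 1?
8

The blue triangle moved from (5, 7) to (12, 10), a distance of √(7² + 3²) ≈ 8.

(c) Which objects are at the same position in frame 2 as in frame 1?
the cyan hexagon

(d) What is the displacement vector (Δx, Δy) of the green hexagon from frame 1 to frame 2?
(-5, -6)

The green hexagon was at (18, 17) in frame 1 and (13, 11) in frame 2.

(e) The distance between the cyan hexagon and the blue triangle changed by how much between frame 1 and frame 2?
-4

Distance in frame 1: 6. Distance in frame 2: 2.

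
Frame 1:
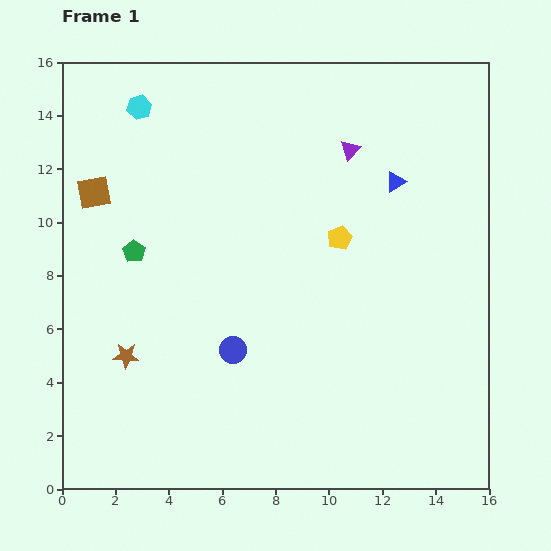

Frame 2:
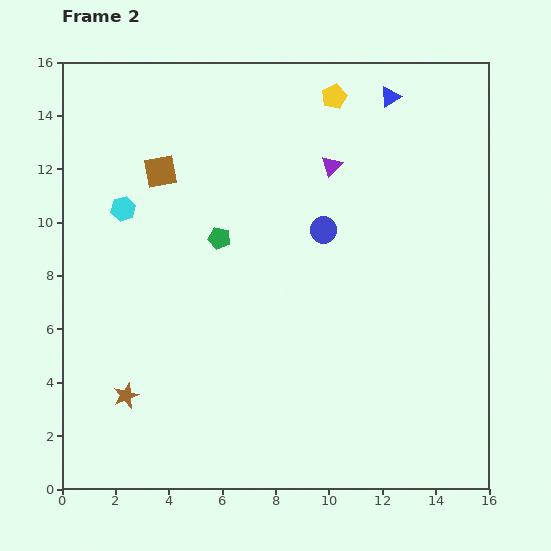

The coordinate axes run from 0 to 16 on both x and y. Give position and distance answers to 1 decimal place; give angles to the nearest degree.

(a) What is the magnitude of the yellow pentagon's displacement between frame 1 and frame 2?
5.3

The yellow pentagon moved from (10.4, 9.4) to (10.2, 14.7), a distance of √(0.2² + 5.3²) ≈ 5.3.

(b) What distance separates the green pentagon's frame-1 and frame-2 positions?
3.2

The green pentagon moved from (2.7, 8.9) to (5.9, 9.4), a distance of √(3.2² + 0.5²) ≈ 3.2.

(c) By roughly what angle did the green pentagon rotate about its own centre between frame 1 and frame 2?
21° counter-clockwise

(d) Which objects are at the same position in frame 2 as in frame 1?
none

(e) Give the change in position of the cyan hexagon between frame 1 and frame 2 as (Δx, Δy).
(-0.6, -3.8)

The cyan hexagon was at (2.9, 14.3) in frame 1 and (2.3, 10.5) in frame 2.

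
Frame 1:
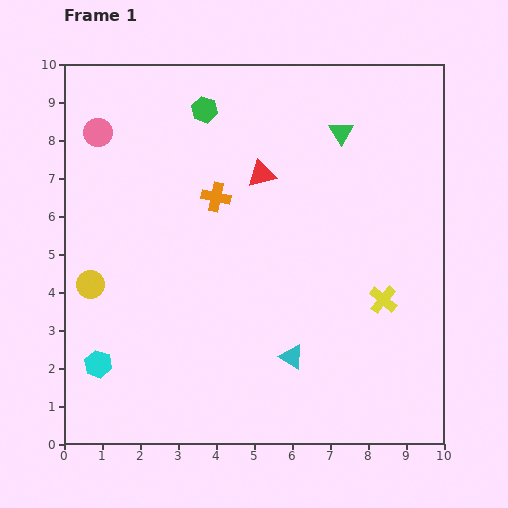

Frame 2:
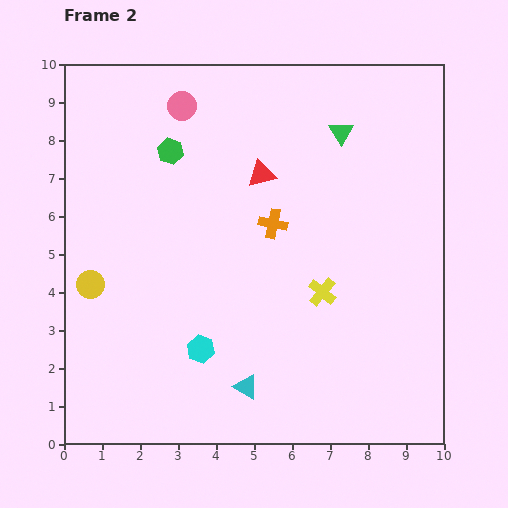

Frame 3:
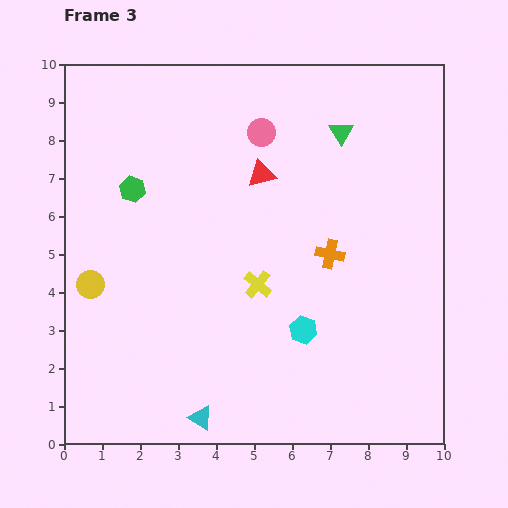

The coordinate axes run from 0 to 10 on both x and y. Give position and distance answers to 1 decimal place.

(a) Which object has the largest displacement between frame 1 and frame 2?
the cyan hexagon

(moved 2.7; next 2.3)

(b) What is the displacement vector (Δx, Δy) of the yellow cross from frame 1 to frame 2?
(-1.6, 0.2)

The yellow cross was at (8.4, 3.8) in frame 1 and (6.8, 4.0) in frame 2.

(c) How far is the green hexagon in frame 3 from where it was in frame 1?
2.8

The green hexagon moved from (3.7, 8.8) to (1.8, 6.7), a distance of √(1.9² + 2.1²) ≈ 2.8.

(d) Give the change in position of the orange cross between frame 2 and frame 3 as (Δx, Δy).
(1.5, -0.8)

The orange cross was at (5.5, 5.8) in frame 2 and (7.0, 5.0) in frame 3.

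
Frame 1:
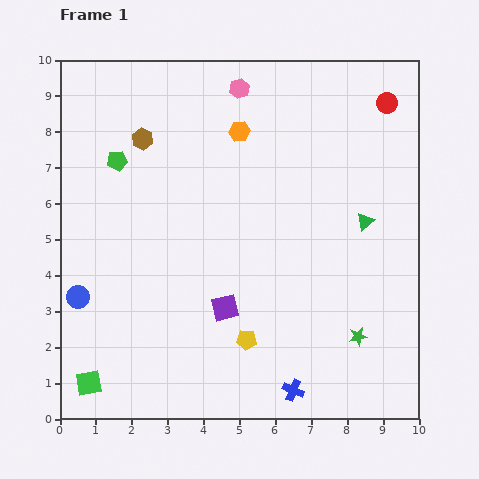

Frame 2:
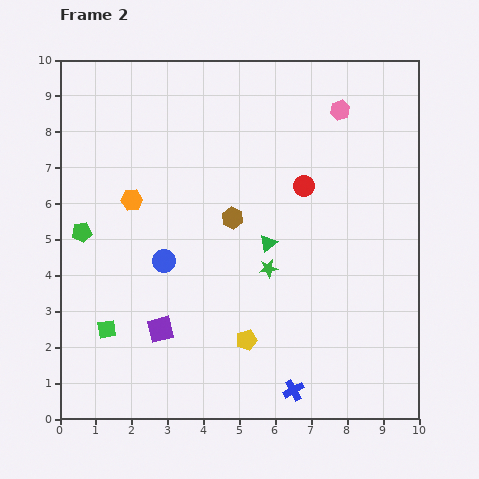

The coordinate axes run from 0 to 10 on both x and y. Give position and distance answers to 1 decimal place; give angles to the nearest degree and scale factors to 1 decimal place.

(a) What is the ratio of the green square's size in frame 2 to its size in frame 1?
0.7×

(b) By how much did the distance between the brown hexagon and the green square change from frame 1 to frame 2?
-2.3

Distance in frame 1: 7.0. Distance in frame 2: 4.7.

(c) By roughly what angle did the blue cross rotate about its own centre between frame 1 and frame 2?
38° clockwise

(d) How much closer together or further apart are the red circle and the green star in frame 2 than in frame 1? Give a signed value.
-4.0

Distance in frame 1: 6.5. Distance in frame 2: 2.5.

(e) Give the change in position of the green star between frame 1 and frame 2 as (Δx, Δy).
(-2.5, 1.9)

The green star was at (8.3, 2.3) in frame 1 and (5.8, 4.2) in frame 2.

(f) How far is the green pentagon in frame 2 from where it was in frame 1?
2.2

The green pentagon moved from (1.6, 7.2) to (0.6, 5.2), a distance of √(1.0² + 2.0²) ≈ 2.2.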